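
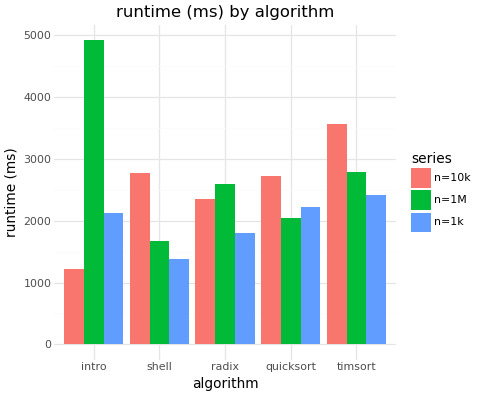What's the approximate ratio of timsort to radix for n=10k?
timsort ≈ 3500, radix ≈ 2500; 3500/2500 ≈ 1.4.

≈ 1.4×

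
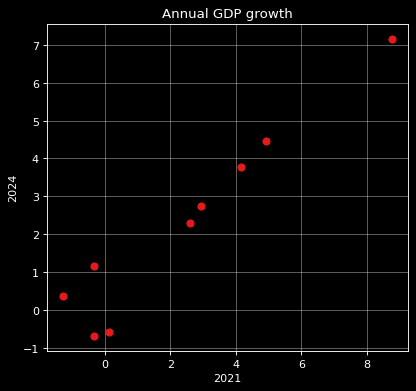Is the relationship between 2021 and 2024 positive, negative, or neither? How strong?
Points are positively correlated; strong (|r| ≈ 1.0).

positive, strong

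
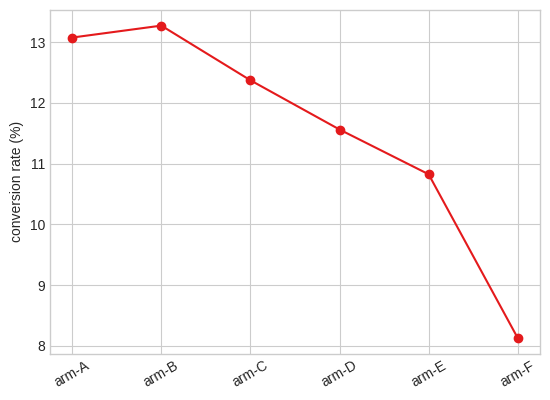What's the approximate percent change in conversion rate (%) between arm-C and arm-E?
≈ -12%

arm-C ≈ 12.5, arm-E ≈ 11.0; (11.0 − 12.5) / 12.5 ≈ -12%.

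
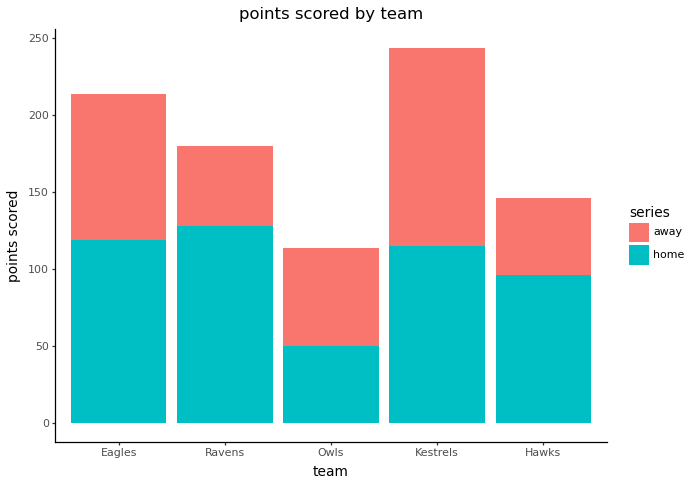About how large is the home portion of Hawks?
home top ≈ 100, bottom ≈ 0; segment ≈ 100.

≈ 100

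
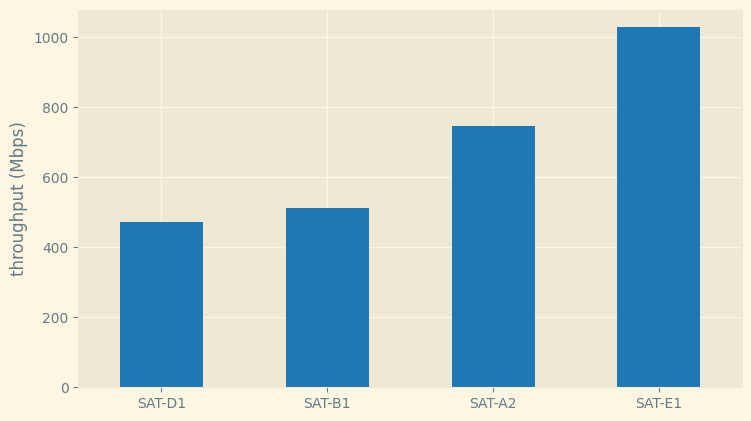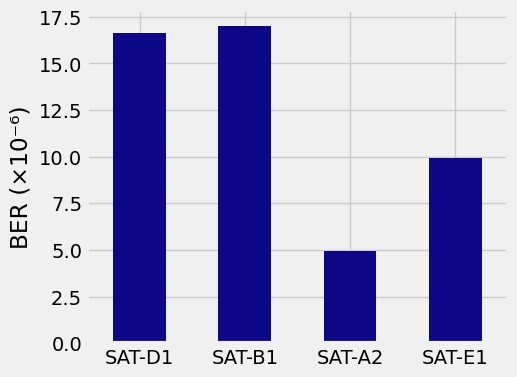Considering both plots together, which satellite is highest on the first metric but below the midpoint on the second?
SAT-E1

Chart 2 median BER (×10⁻⁶) ≈ 14; below-median satellites: SAT-A2, SAT-E1. Among those, SAT-E1 has the highest throughput (Mbps) (≈ 1000).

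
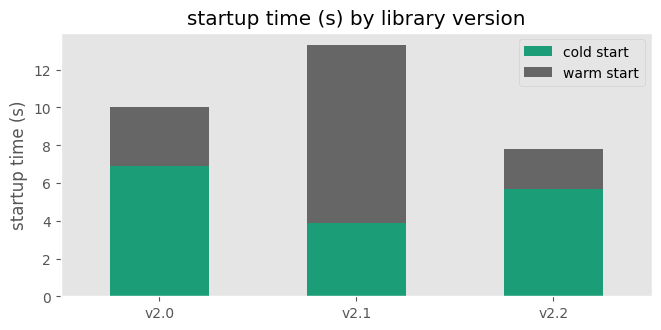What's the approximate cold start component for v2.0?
≈ 6

cold start top ≈ 6, bottom ≈ 0; segment ≈ 6.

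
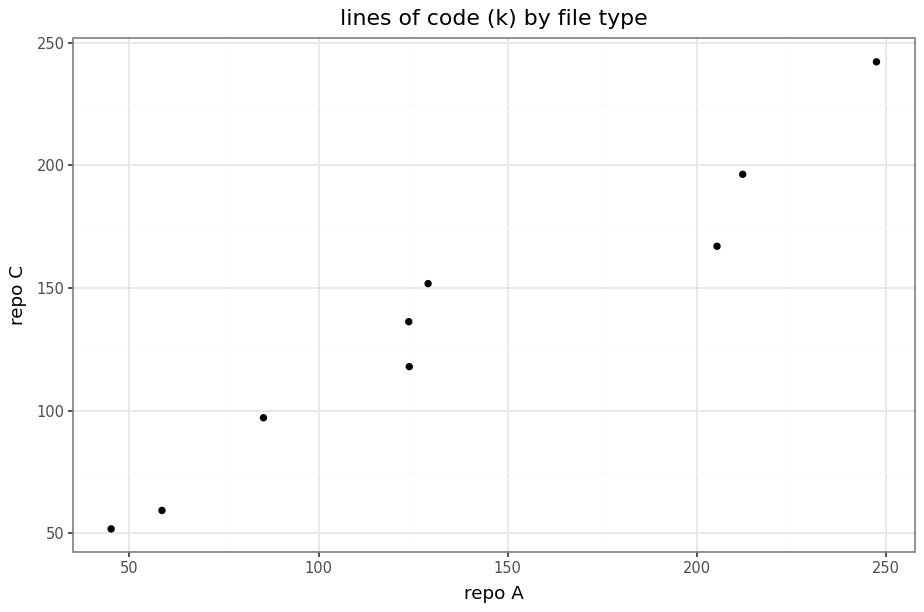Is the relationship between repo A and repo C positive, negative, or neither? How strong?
Points are positively correlated; strong (|r| ≈ 1.0).

positive, strong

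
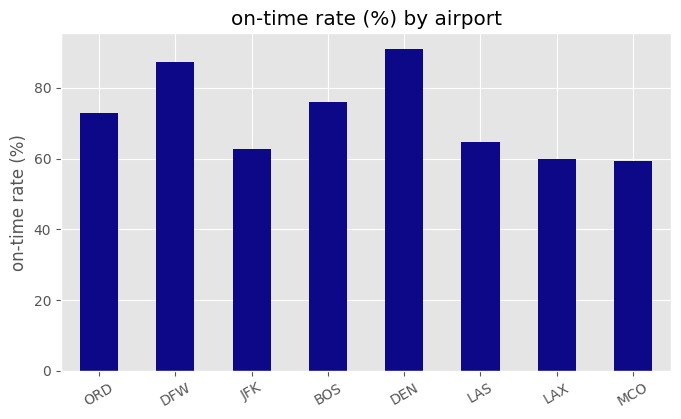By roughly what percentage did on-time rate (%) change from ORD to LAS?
ORD ≈ 70, LAS ≈ 60; (60 − 70) / 70 ≈ -14.3%.

≈ -14.3%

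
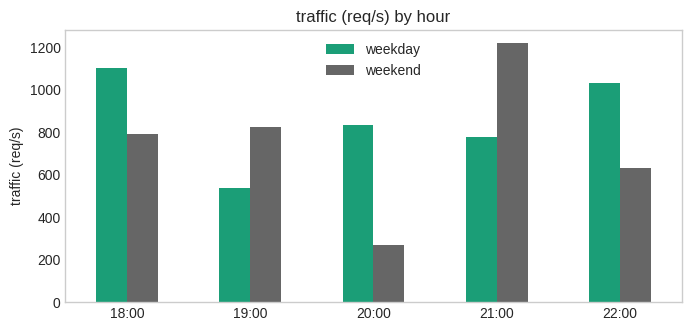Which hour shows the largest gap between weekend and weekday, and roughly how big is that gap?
20:00: weekend ≈ 200, weekday ≈ 800 → gap ≈ 600. Next-largest (21:00) is only ≈ 400.

20:00, ≈ 600 req/s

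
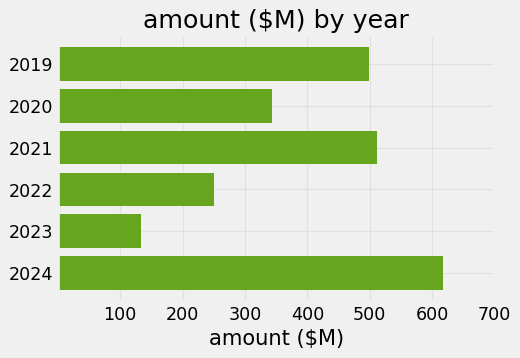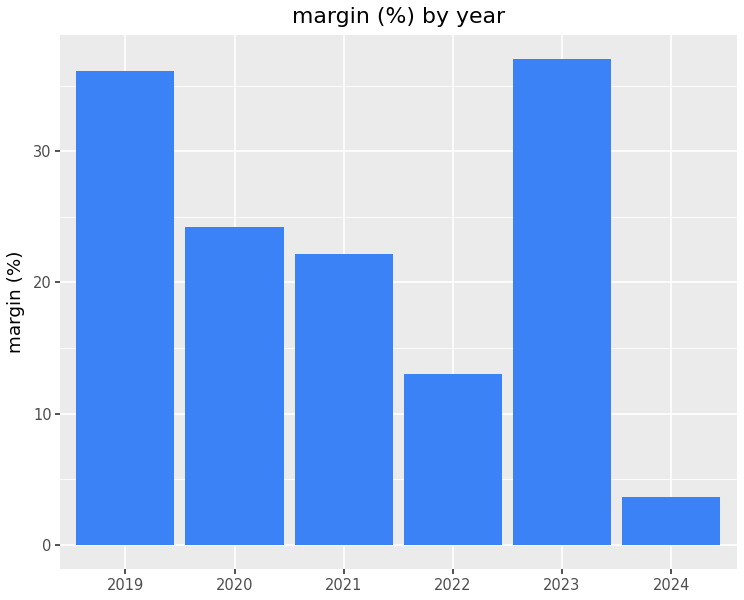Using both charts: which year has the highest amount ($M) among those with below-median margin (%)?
Chart 2 median margin (%) ≈ 25; below-median years: 2021, 2022, 2024. Among those, 2024 has the highest amount ($M) (≈ 600).

2024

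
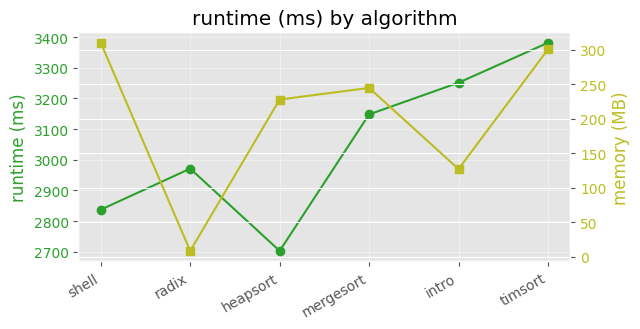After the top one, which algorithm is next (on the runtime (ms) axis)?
Top 3 (on the runtime (ms) axis): timsort ≈ 3400, intro ≈ 3300, mergesort ≈ 3100.

intro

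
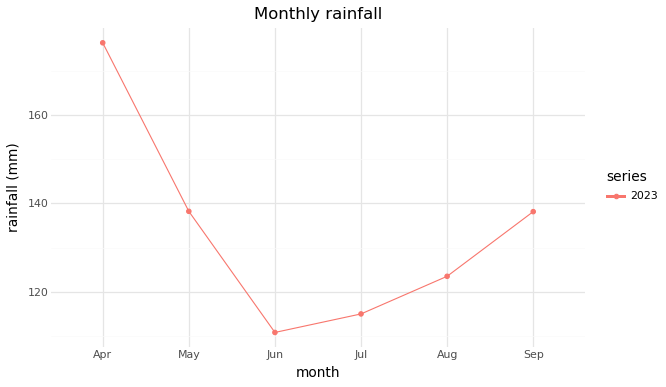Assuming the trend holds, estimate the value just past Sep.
≈ 155

Last three: 110, 120, 140 → slope ≈ 15/step → next ≈ 155.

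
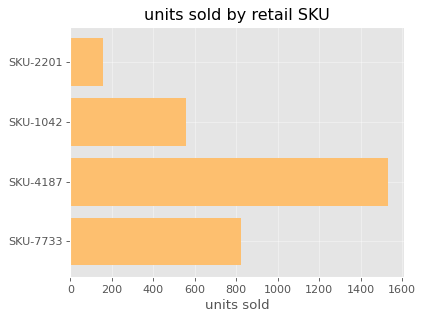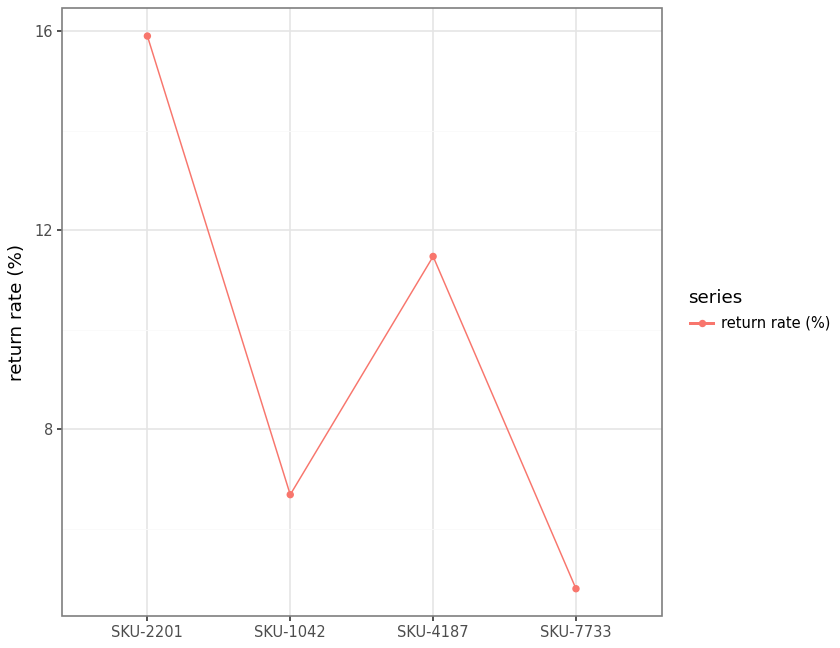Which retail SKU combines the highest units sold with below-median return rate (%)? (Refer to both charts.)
Chart 2 median return rate (%) ≈ 10; below-median retail SKUs: SKU-1042, SKU-7733. Among those, SKU-7733 has the highest units sold (≈ 800).

SKU-7733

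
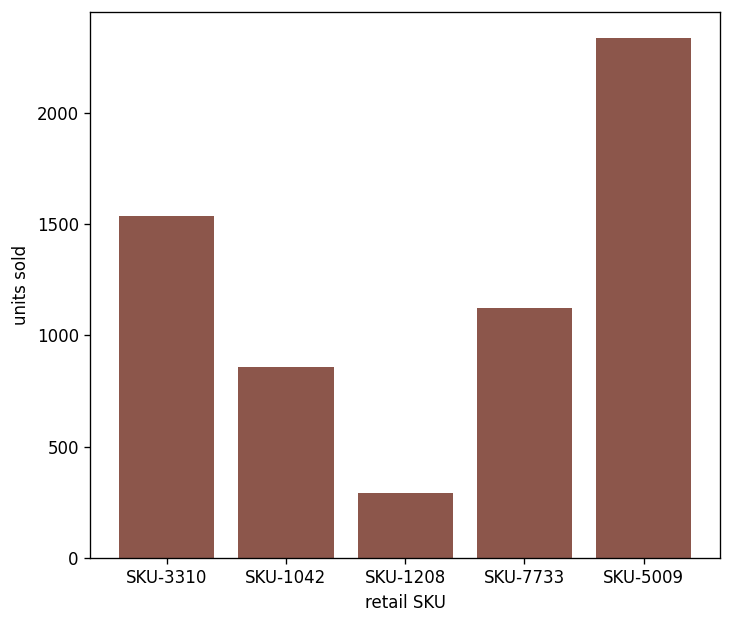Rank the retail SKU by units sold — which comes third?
SKU-7733

Top 4: SKU-5009 ≈ 2400, SKU-3310 ≈ 1600, SKU-7733 ≈ 1200, SKU-1042 ≈ 800.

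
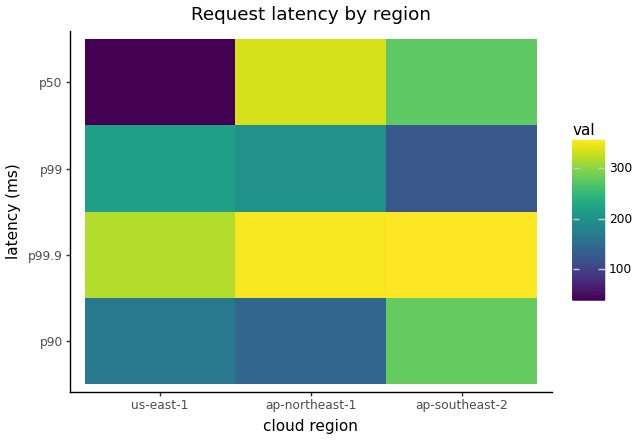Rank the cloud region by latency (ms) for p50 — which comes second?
ap-southeast-2

Top 3 for p50: ap-northeast-1 ≈ 350, ap-southeast-2 ≈ 300, us-east-1 ≈ 50.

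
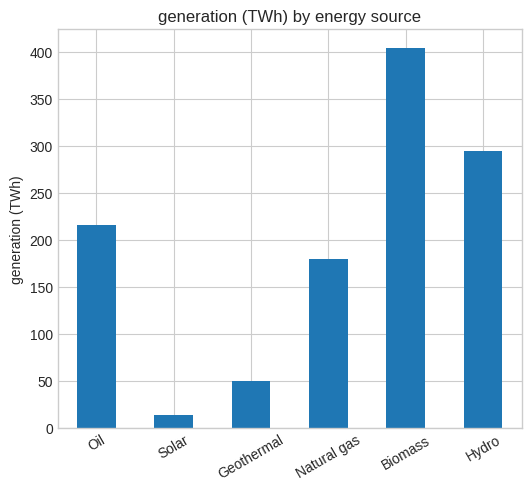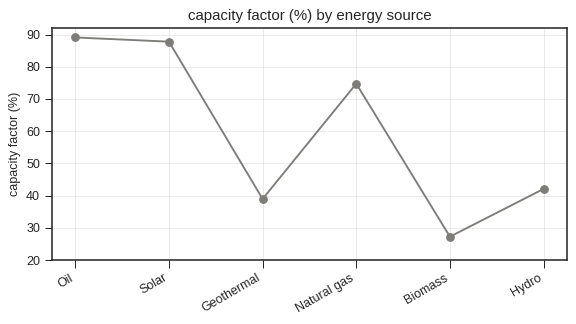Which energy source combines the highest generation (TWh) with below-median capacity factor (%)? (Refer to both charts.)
Biomass

Chart 2 median capacity factor (%) ≈ 60; below-median energy sources: Geothermal, Biomass, Hydro. Among those, Biomass has the highest generation (TWh) (≈ 400).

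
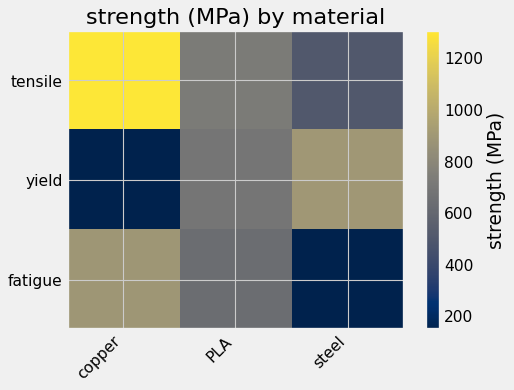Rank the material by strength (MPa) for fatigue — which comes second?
Top 3 for fatigue: copper ≈ 900, PLA ≈ 600, steel ≈ 200.

PLA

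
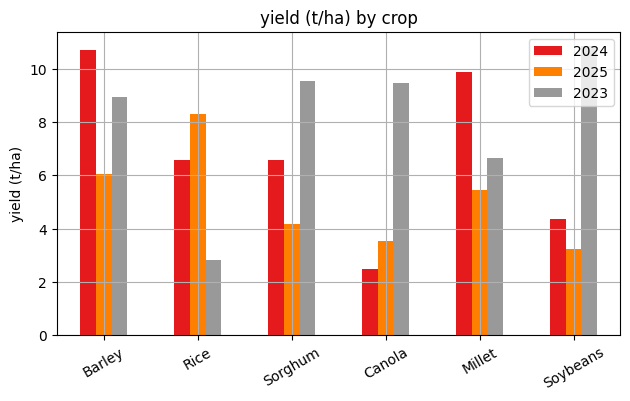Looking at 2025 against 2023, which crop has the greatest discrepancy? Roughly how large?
Soybeans, ≈ 8 t/ha

Soybeans: 2025 ≈ 3, 2023 ≈ 11 → gap ≈ 8. Next-largest (Canola) is only ≈ 5.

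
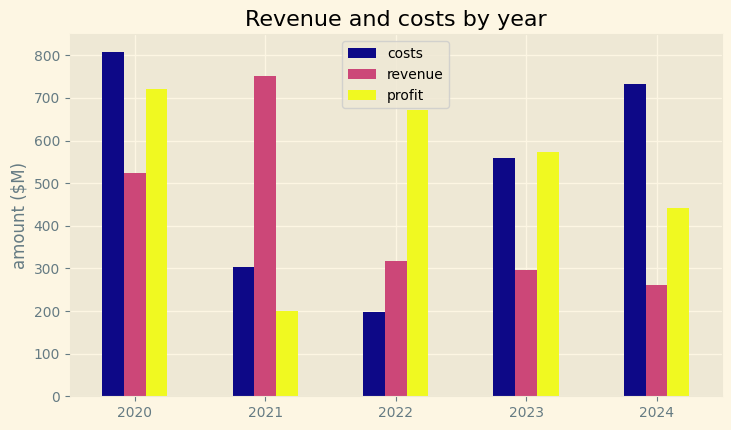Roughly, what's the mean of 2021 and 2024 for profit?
(200 + 400) / 2 ≈ 300.

≈ 300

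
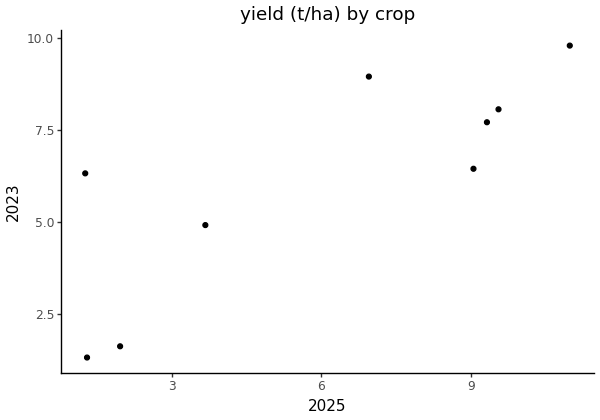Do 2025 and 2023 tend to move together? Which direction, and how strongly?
positive, strong

Points are positively correlated; strong (|r| ≈ 0.8).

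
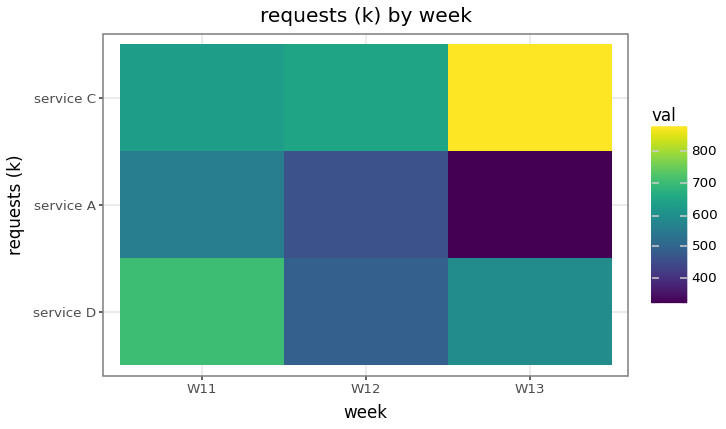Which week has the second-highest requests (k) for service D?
Top 3 for service D: W11 ≈ 700, W13 ≈ 600, W12 ≈ 500.

W13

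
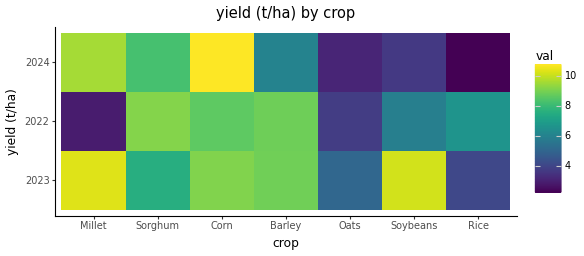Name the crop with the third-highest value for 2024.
Top 4 for 2024: Corn ≈ 11, Millet ≈ 10, Sorghum ≈ 8, Barley ≈ 6.

Sorghum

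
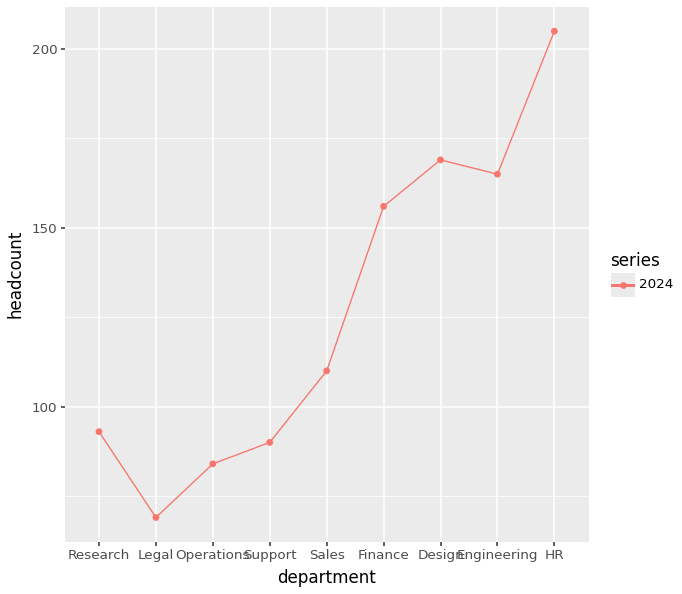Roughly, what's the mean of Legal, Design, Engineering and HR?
≈ 145

(60 + 160 + 160 + 200) / 4 ≈ 145.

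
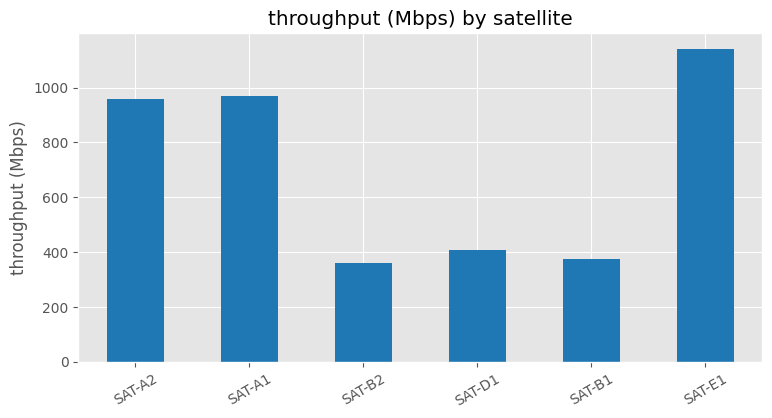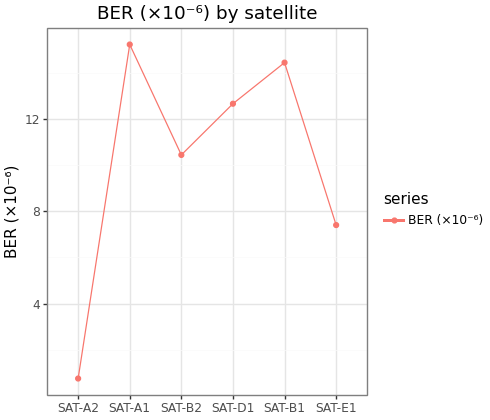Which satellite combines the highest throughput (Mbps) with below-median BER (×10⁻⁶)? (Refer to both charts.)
SAT-E1

Chart 2 median BER (×10⁻⁶) ≈ 12; below-median satellites: SAT-A2, SAT-B2, SAT-E1. Among those, SAT-E1 has the highest throughput (Mbps) (≈ 1200).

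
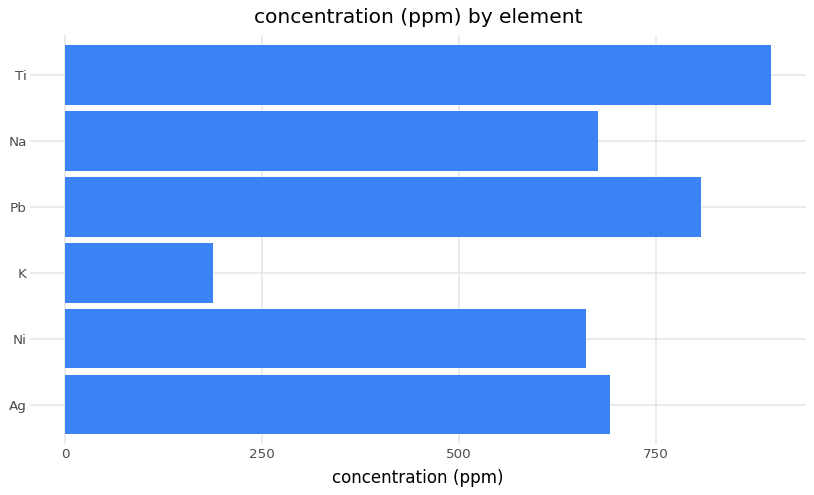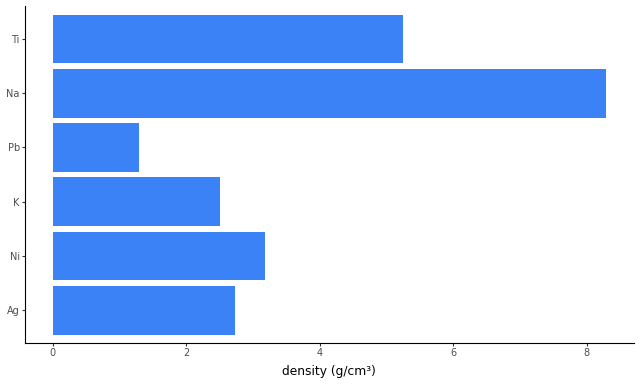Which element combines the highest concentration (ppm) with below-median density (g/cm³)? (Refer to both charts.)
Chart 2 median density (g/cm³) ≈ 3; below-median elements: Ag, K, Pb. Among those, Pb has the highest concentration (ppm) (≈ 800).

Pb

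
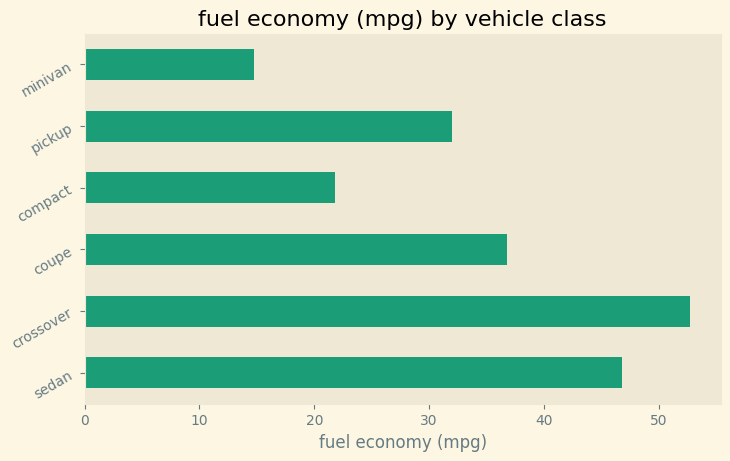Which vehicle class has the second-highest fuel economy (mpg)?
sedan

Top 3: crossover ≈ 55, sedan ≈ 45, coupe ≈ 35.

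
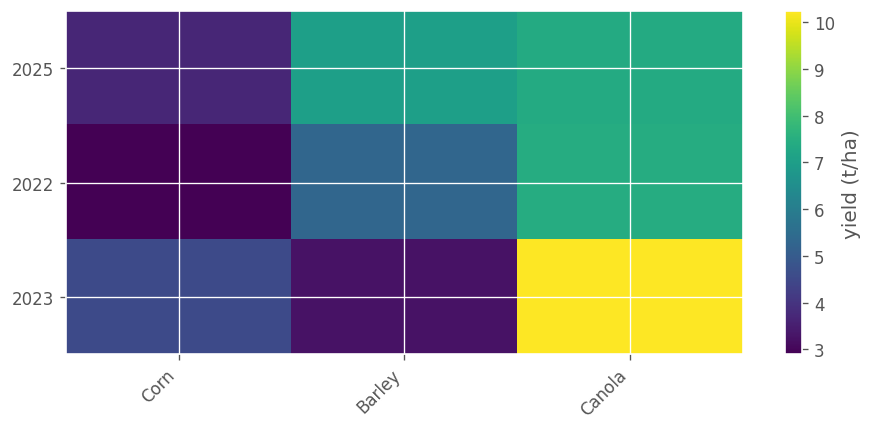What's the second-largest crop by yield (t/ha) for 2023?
Top 3 for 2023: Canola ≈ 10, Corn ≈ 5, Barley ≈ 3.

Corn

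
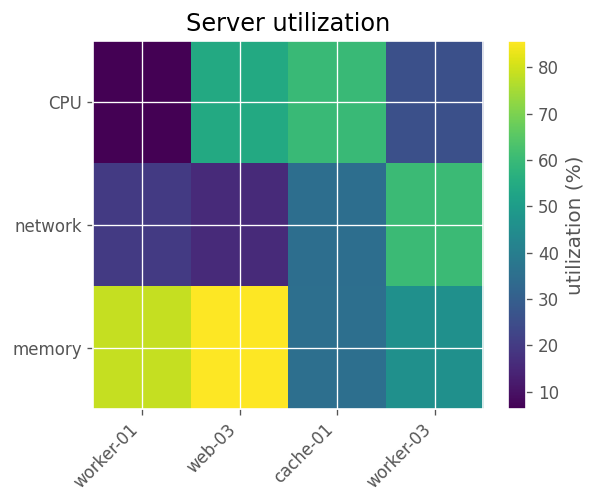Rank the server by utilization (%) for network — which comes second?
cache-01

Top 3 for network: worker-03 ≈ 60, cache-01 ≈ 30, worker-01 ≈ 20.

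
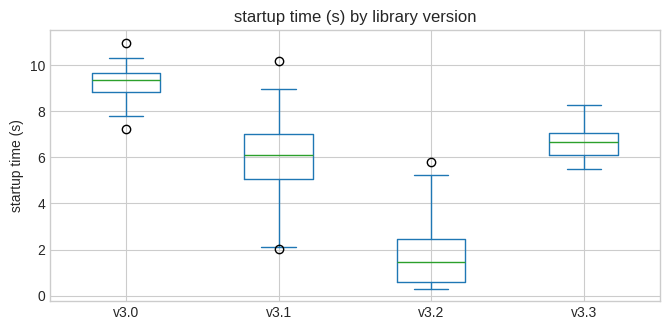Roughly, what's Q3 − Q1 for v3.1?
Q3 ≈ 7, Q1 ≈ 5; IQR ≈ 2.

≈ 2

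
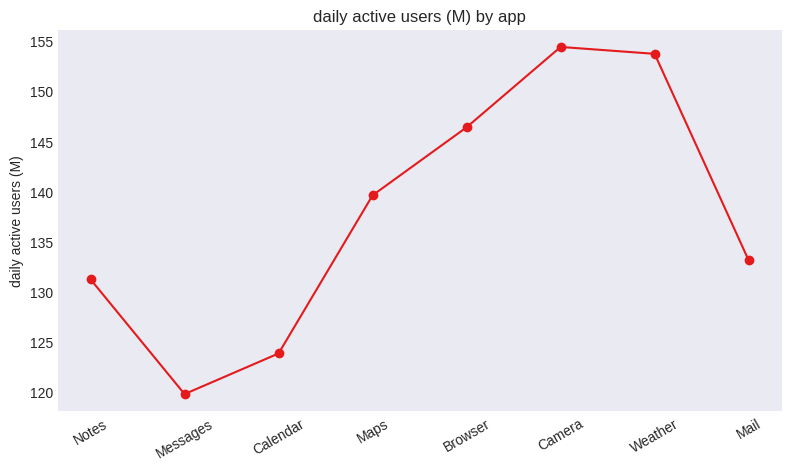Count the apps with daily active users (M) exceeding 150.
2

Above 150: Camera, Weather.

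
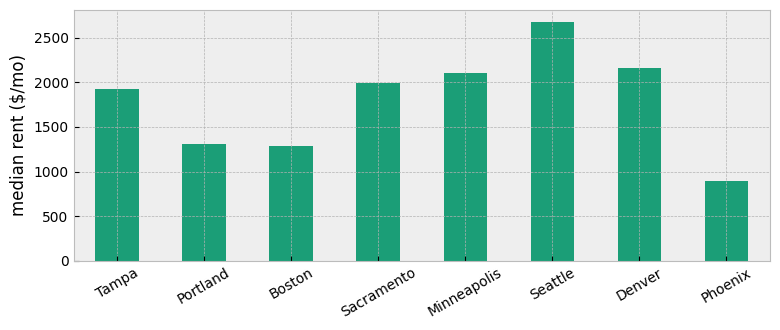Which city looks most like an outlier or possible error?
Phoenix ≈ 1000; the rest sit between ≈ 1500 and ≈ 2500.

Phoenix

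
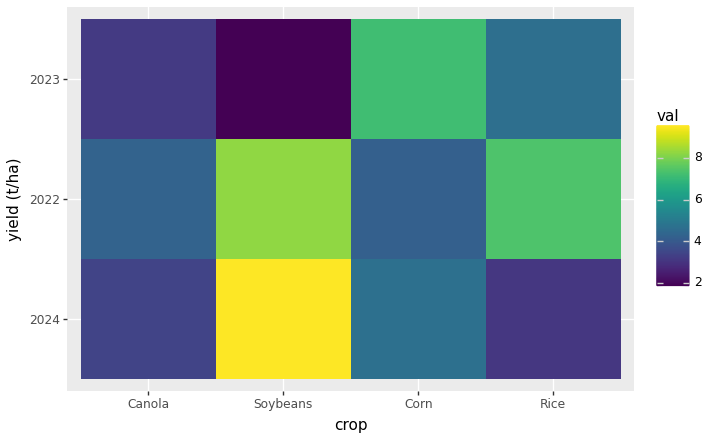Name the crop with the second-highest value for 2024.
Corn

Top 3 for 2024: Soybeans ≈ 10, Corn ≈ 5, Canola ≈ 3.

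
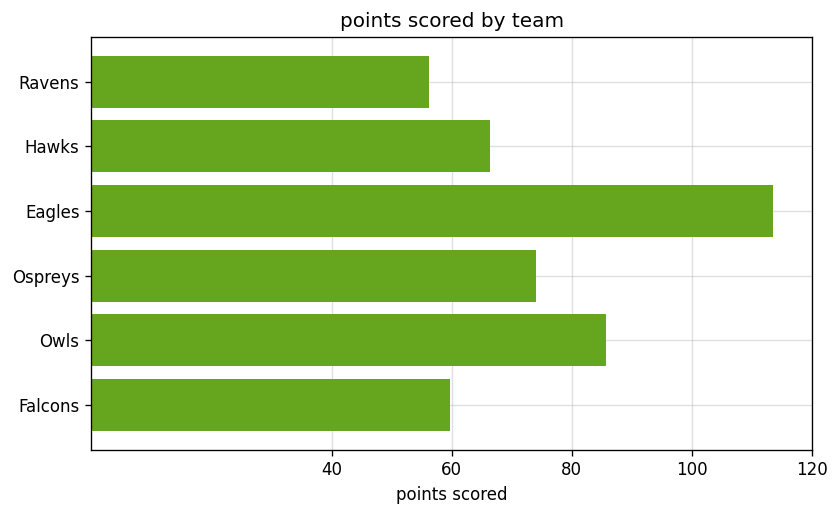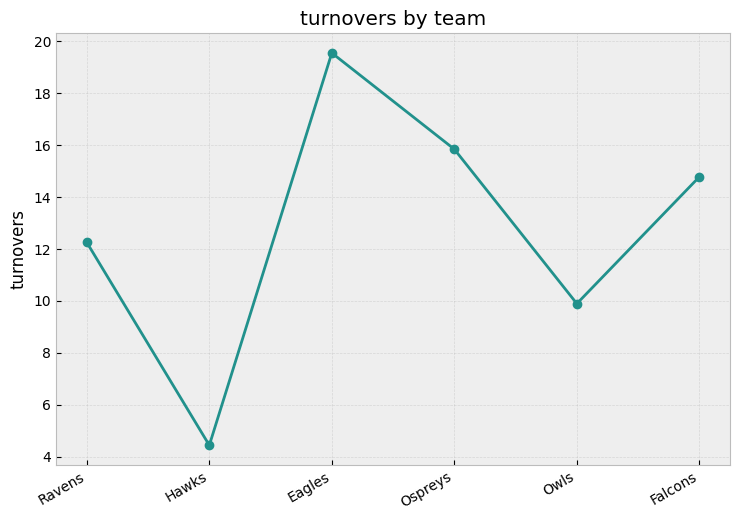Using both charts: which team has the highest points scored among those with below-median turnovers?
Chart 2 median turnovers ≈ 14; below-median teams: Ravens, Hawks, Owls. Among those, Owls has the highest points scored (≈ 80).

Owls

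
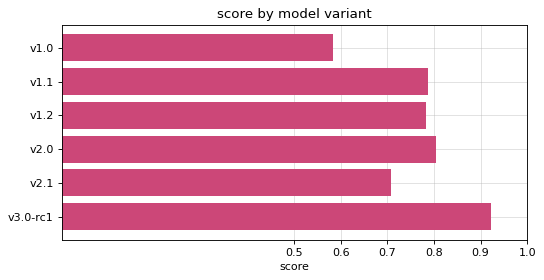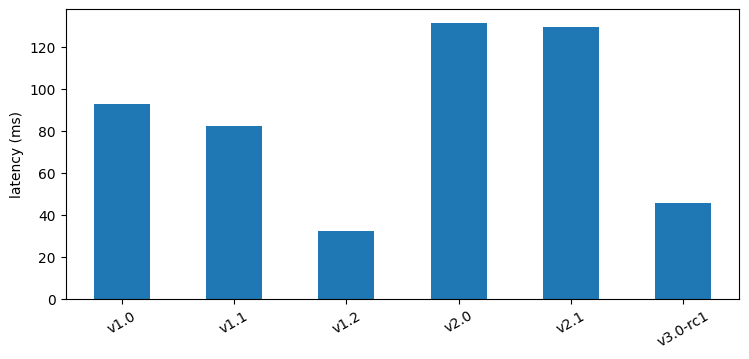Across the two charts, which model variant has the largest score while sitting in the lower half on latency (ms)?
v3.0-rc1

Chart 2 median latency (ms) ≈ 80; below-median model variants: v1.1, v1.2, v3.0-rc1. Among those, v3.0-rc1 has the highest score (≈ 0.9).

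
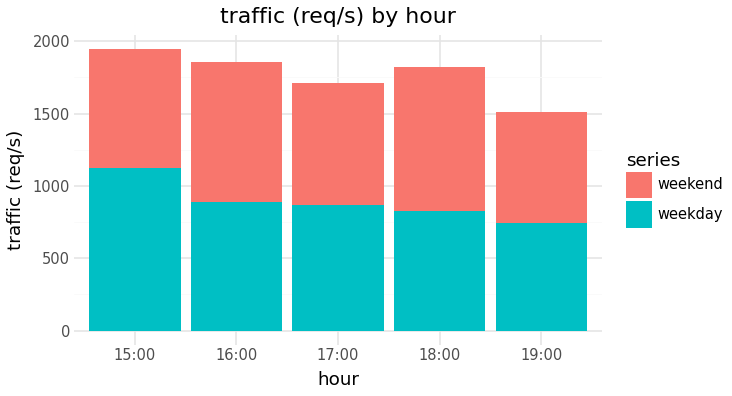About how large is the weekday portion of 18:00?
≈ 800

weekday top ≈ 800, bottom ≈ 0; segment ≈ 800.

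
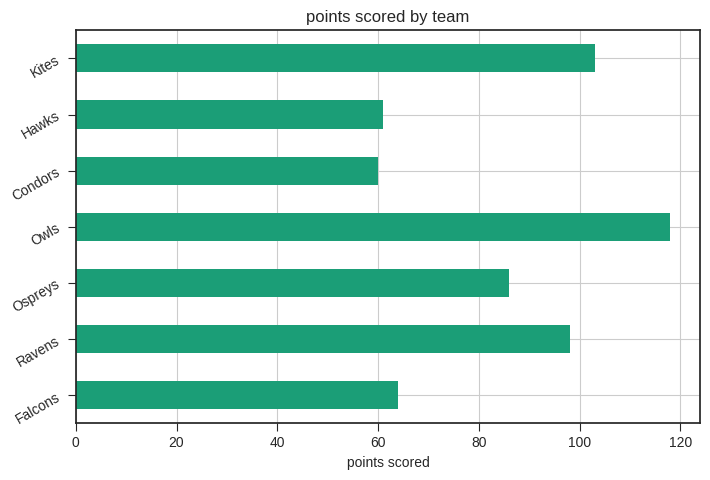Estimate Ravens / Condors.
Ravens ≈ 100, Condors ≈ 60; 100/60 ≈ 1.67.

≈ 1.67×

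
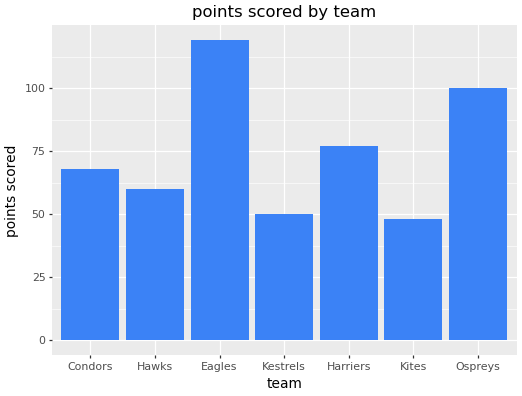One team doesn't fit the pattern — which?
Eagles

Eagles ≈ 120; the rest sit between ≈ 50 and ≈ 100.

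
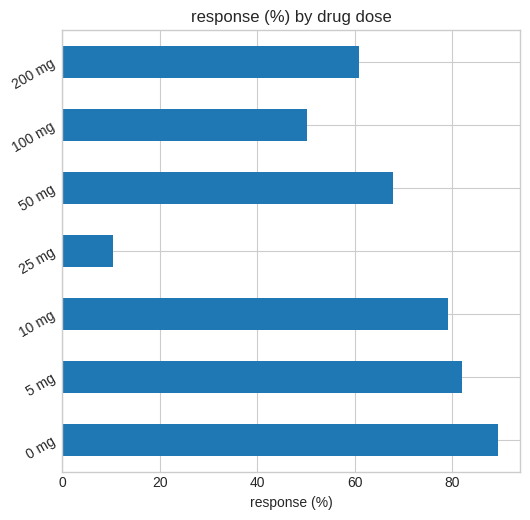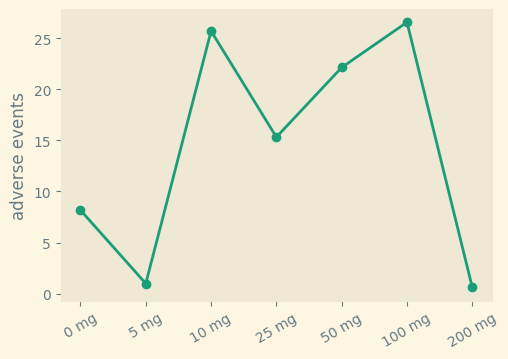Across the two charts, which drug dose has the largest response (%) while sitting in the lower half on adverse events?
Chart 2 median adverse events ≈ 15; below-median drug doses: 0 mg, 5 mg, 200 mg. Among those, 0 mg has the highest response (%) (≈ 90).

0 mg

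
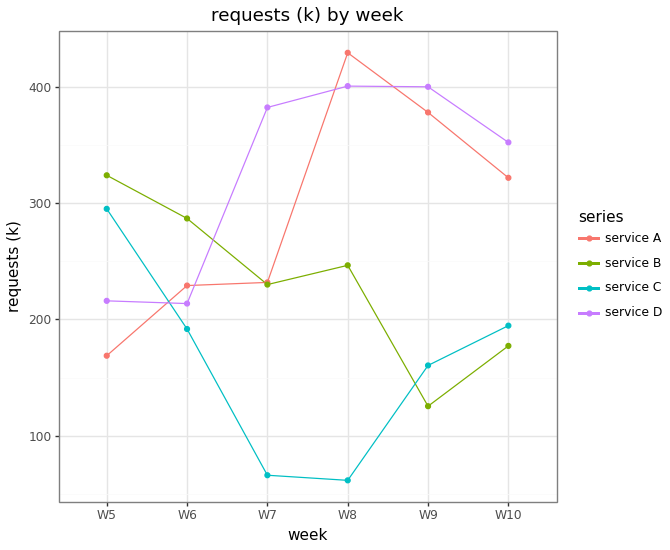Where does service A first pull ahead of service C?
W6

W5: service A ≈ 150 vs service C ≈ 300 (not yet); W6: service A ≈ 250 vs service C ≈ 200 (first crossover).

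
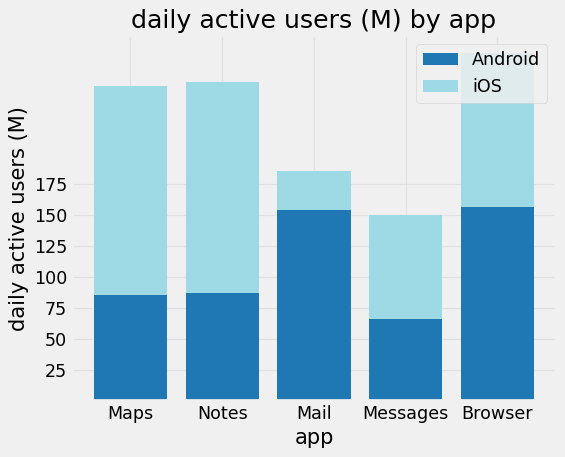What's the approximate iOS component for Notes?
iOS top ≈ 250, bottom ≈ 75; segment ≈ 175.

≈ 175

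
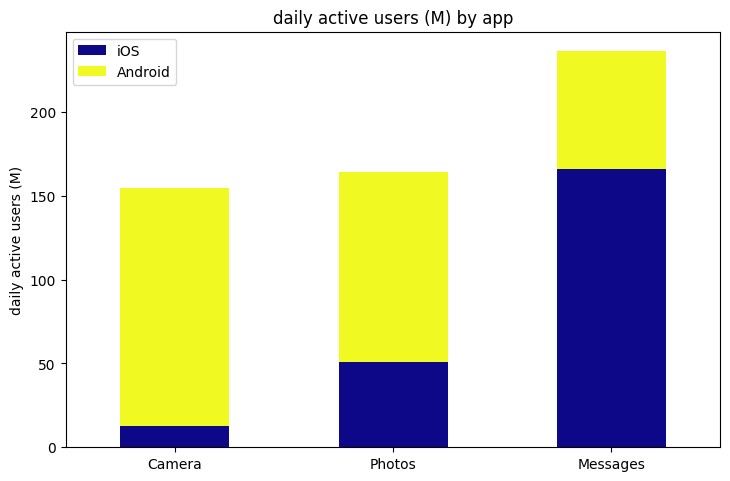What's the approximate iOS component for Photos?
≈ 60

iOS top ≈ 60, bottom ≈ 0; segment ≈ 60.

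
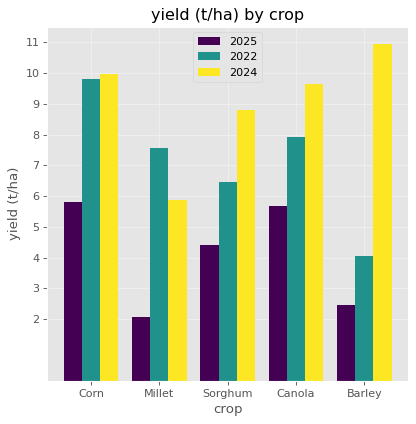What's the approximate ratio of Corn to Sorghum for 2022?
≈ 1.67×

Corn ≈ 10, Sorghum ≈ 6; 10/6 ≈ 1.67.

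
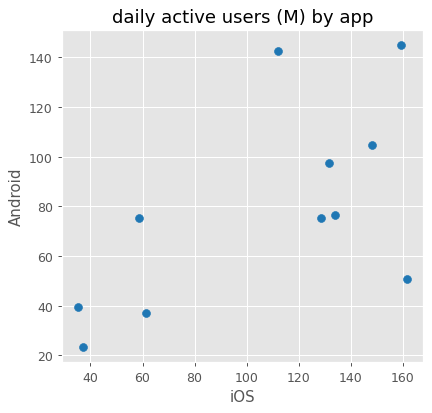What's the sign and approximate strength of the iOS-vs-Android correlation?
Points are positively correlated; moderate (|r| ≈ 0.6).

positive, moderate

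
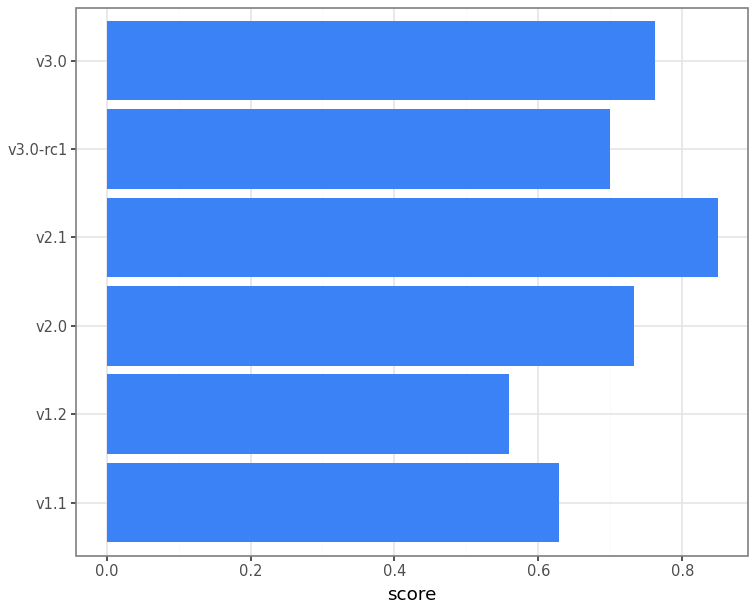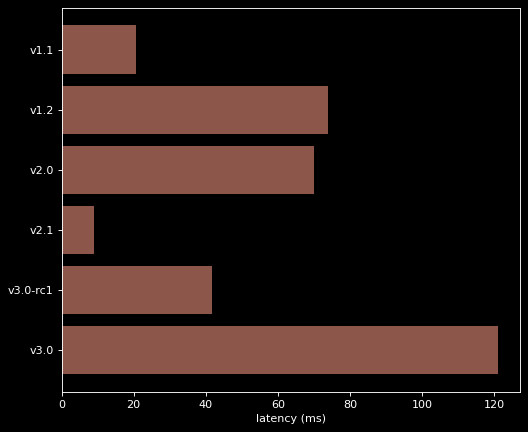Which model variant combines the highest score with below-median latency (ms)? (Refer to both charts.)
v2.1

Chart 2 median latency (ms) ≈ 60; below-median model variants: v1.1, v2.1, v3.0-rc1. Among those, v2.1 has the highest score (≈ 0.8).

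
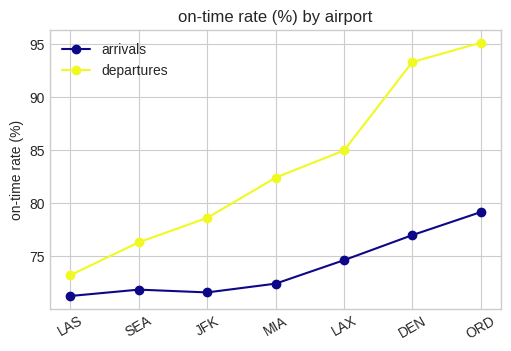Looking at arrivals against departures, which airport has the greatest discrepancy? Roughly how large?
DEN: arrivals ≈ 76, departures ≈ 94 → gap ≈ 18. Next-largest (ORD) is only ≈ 16.

DEN, ≈ 18 %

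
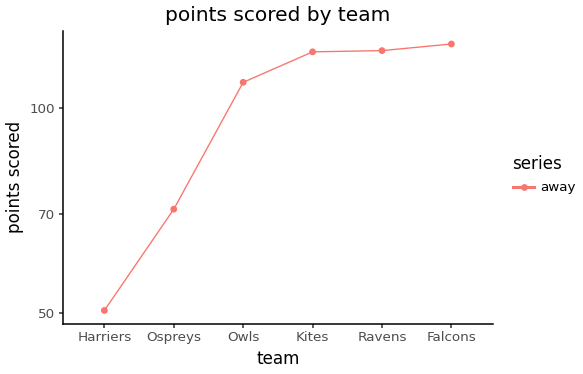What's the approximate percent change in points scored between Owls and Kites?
Owls ≈ 110, Kites ≈ 120; (120 − 110) / 110 ≈ +9.1%.

≈ +9.1%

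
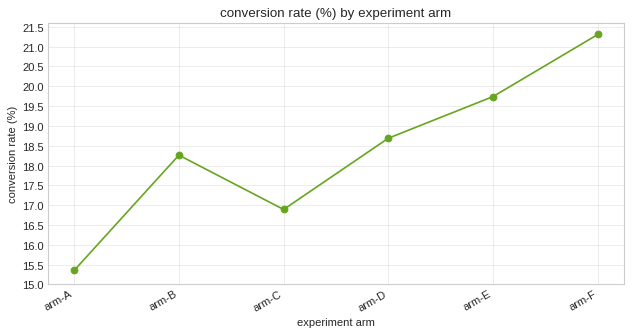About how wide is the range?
Max arm-F ≈ 21.5, min arm-A ≈ 15.5; range ≈ 6.0.

≈ 6.0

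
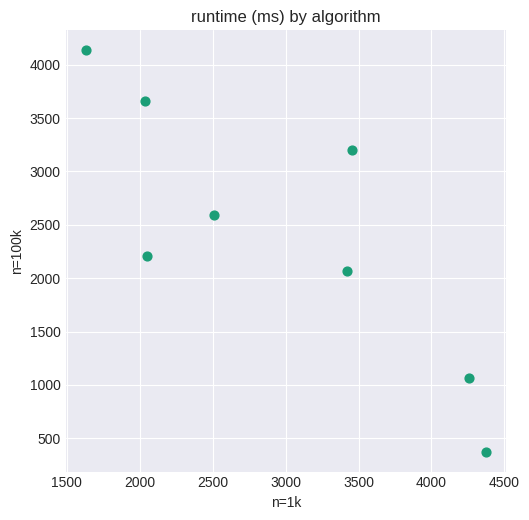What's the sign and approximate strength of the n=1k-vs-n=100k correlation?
Points are negatively correlated; strong (|r| ≈ 0.8).

negative, strong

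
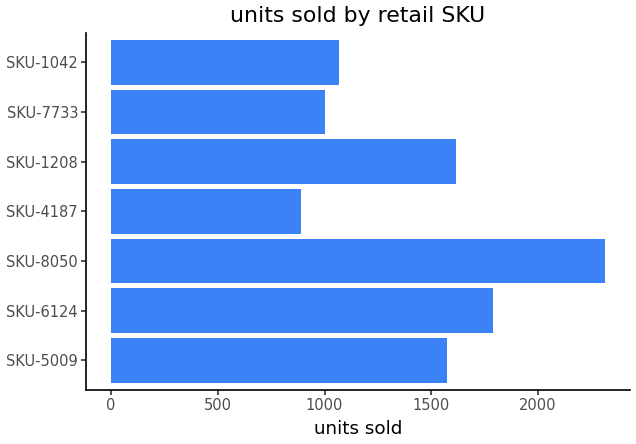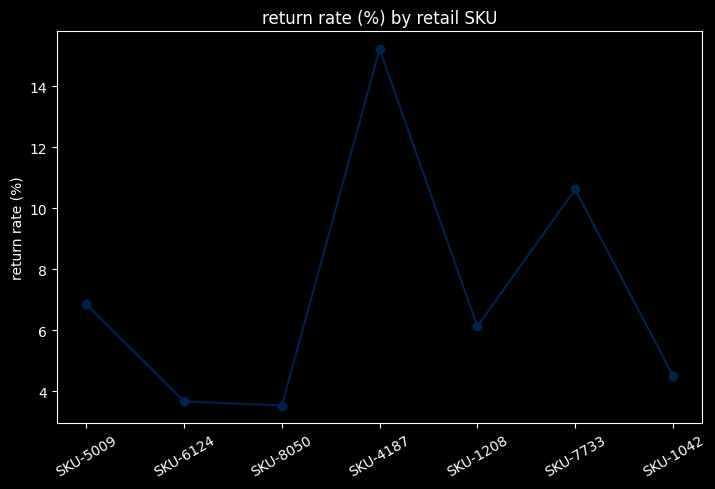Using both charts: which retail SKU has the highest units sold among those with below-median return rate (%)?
Chart 2 median return rate (%) ≈ 6; below-median retail SKUs: SKU-6124, SKU-8050, SKU-1042. Among those, SKU-8050 has the highest units sold (≈ 2500).

SKU-8050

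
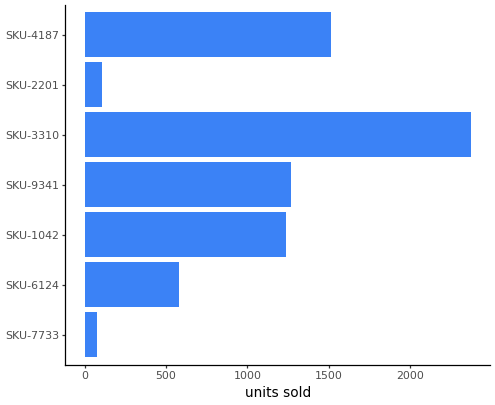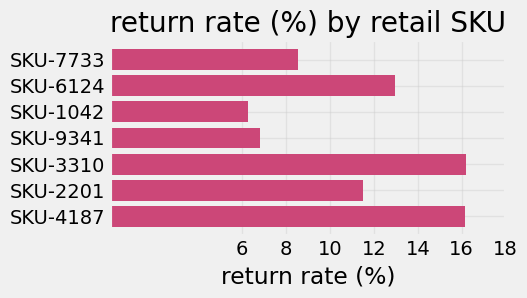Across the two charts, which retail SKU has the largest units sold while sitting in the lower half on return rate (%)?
Chart 2 median return rate (%) ≈ 12; below-median retail SKUs: SKU-7733, SKU-1042, SKU-9341. Among those, SKU-9341 has the highest units sold (≈ 1500).

SKU-9341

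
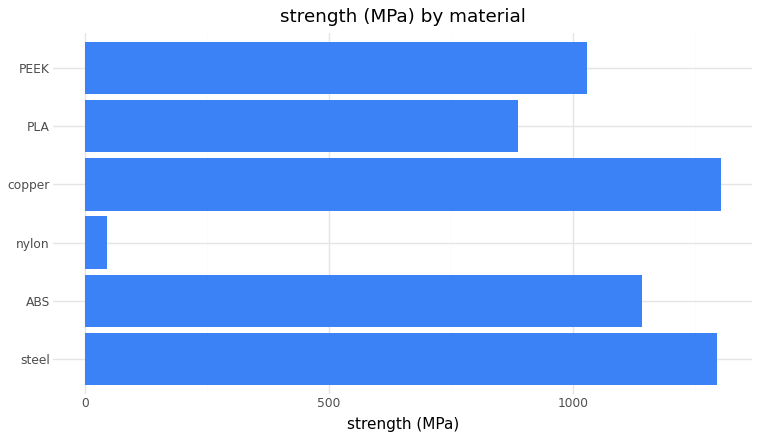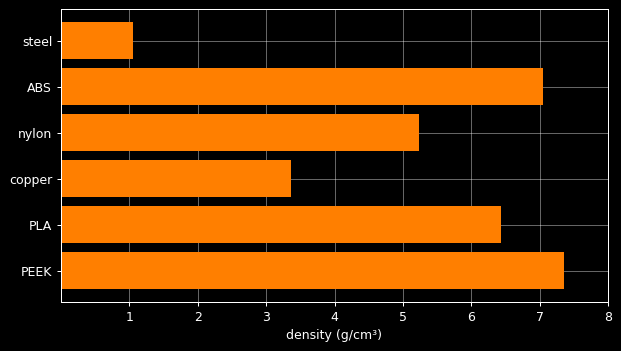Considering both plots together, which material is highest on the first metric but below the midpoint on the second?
Chart 2 median density (g/cm³) ≈ 6; below-median materials: steel, nylon, copper. Among those, copper has the highest strength (MPa) (≈ 1400).

copper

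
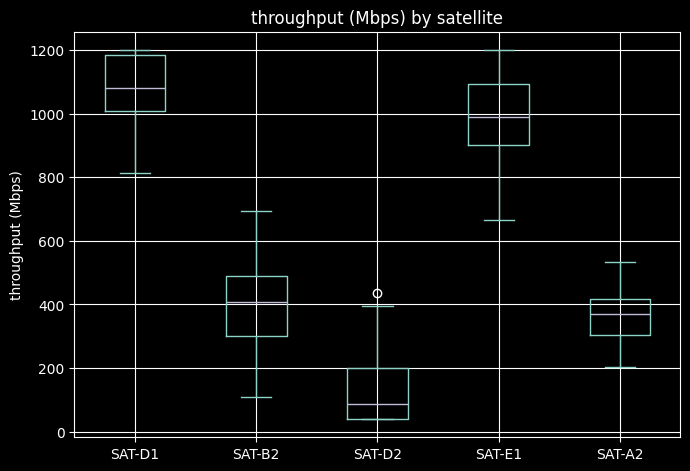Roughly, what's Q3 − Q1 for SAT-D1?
≈ 200

Q3 ≈ 1200, Q1 ≈ 1000; IQR ≈ 200.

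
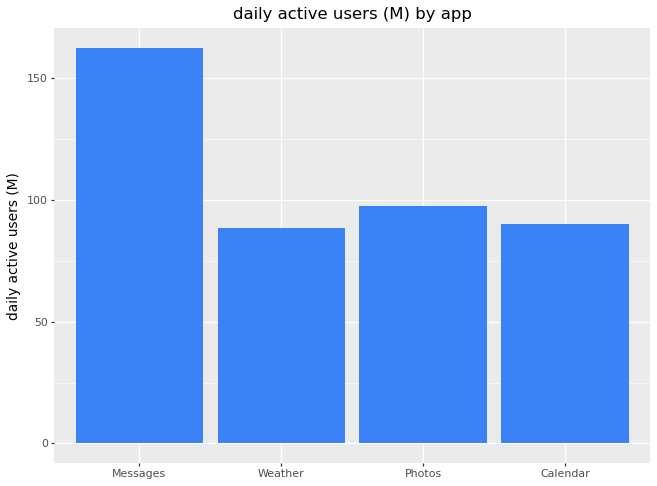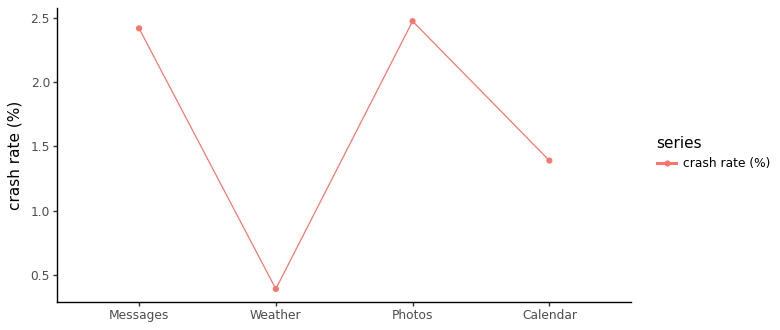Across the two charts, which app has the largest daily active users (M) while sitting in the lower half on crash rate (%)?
Chart 2 median crash rate (%) ≈ 2; below-median apps: Weather, Calendar. Among those, Calendar has the highest daily active users (M) (≈ 100).

Calendar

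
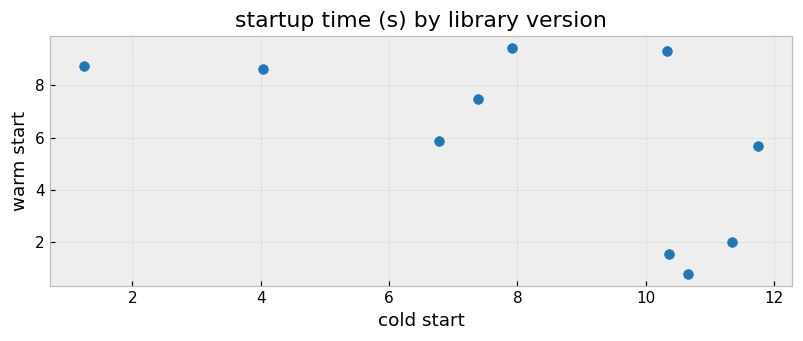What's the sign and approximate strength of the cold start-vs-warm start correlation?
Points are negatively correlated; moderate (|r| ≈ 0.6).

negative, moderate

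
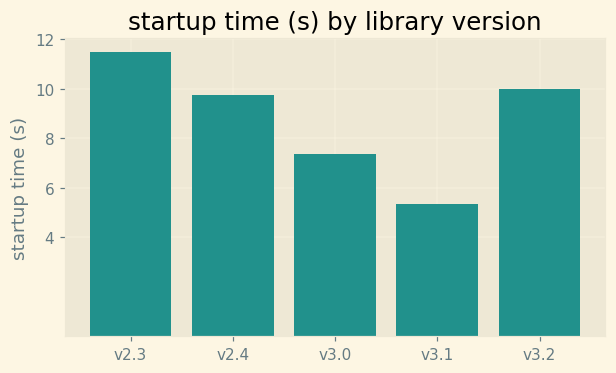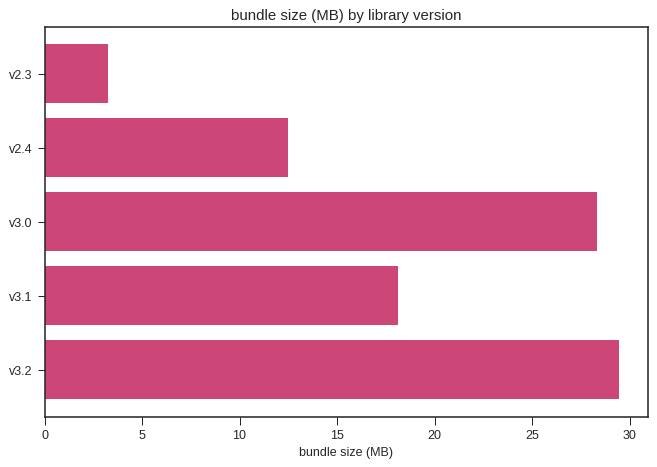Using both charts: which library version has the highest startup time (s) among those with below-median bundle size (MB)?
Chart 2 median bundle size (MB) ≈ 20; below-median library versions: v2.3, v2.4. Among those, v2.3 has the highest startup time (s) (≈ 12).

v2.3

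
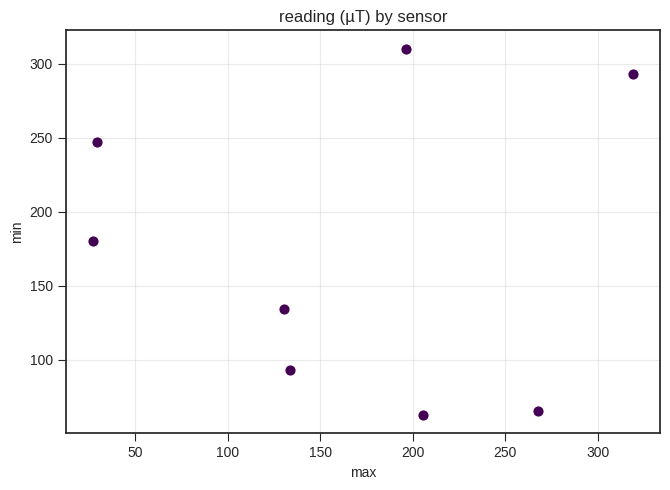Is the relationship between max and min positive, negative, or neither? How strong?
Points are roughly uncorrelated; weak (|r| ≈ 0.0).

no clear correlation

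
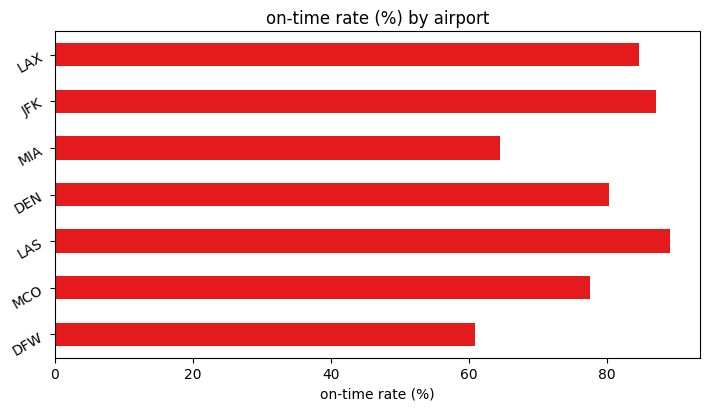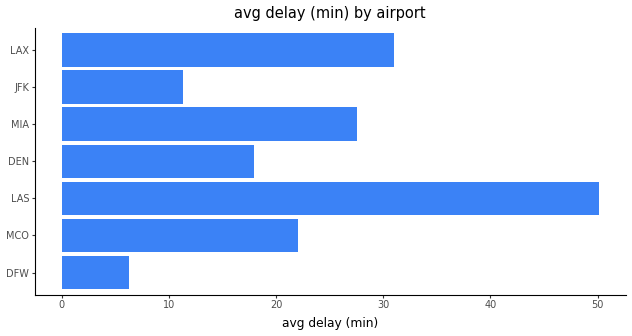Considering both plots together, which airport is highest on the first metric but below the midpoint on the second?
Chart 2 median avg delay (min) ≈ 20; below-median airports: DFW, DEN, JFK. Among those, JFK has the highest on-time rate (%) (≈ 90).

JFK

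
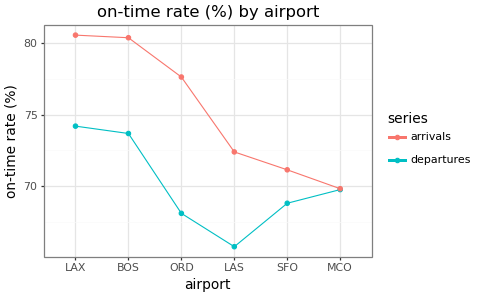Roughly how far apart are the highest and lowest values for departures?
Max LAX ≈ 74, min LAS ≈ 66; range ≈ 8.

≈ 8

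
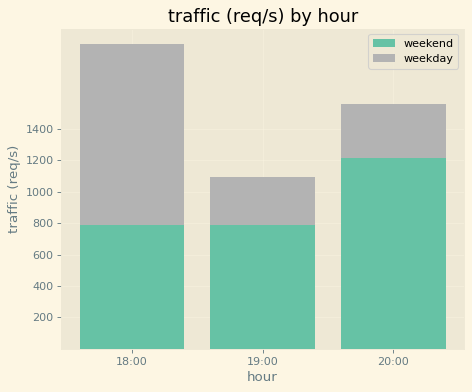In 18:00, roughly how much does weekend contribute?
≈ 800

weekend top ≈ 800, bottom ≈ 0; segment ≈ 800.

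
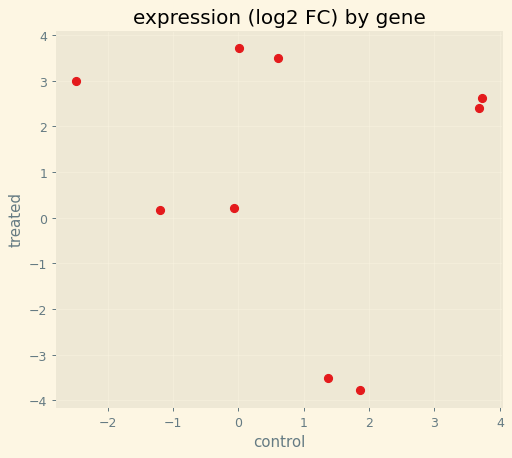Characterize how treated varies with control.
Points are roughly uncorrelated; weak (|r| ≈ 0.1).

no clear correlation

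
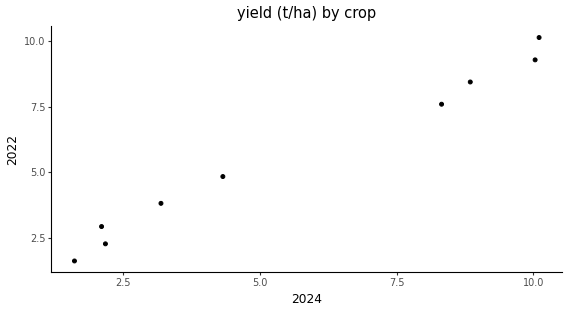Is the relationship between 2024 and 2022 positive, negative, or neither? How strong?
positive, strong

Points are positively correlated; strong (|r| ≈ 1.0).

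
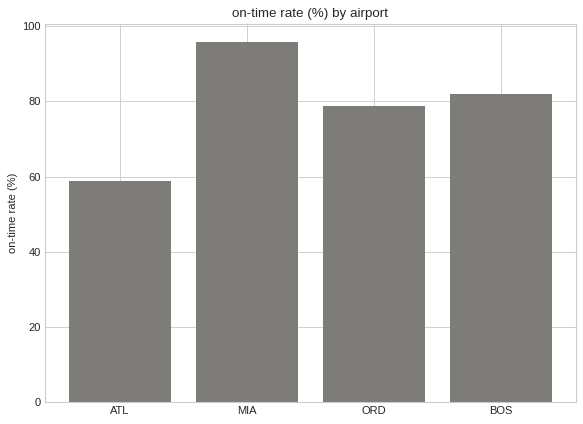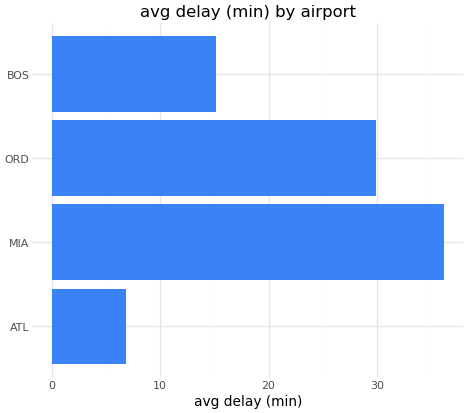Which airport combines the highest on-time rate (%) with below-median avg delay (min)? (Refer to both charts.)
BOS

Chart 2 median avg delay (min) ≈ 25; below-median airports: ATL, BOS. Among those, BOS has the highest on-time rate (%) (≈ 80).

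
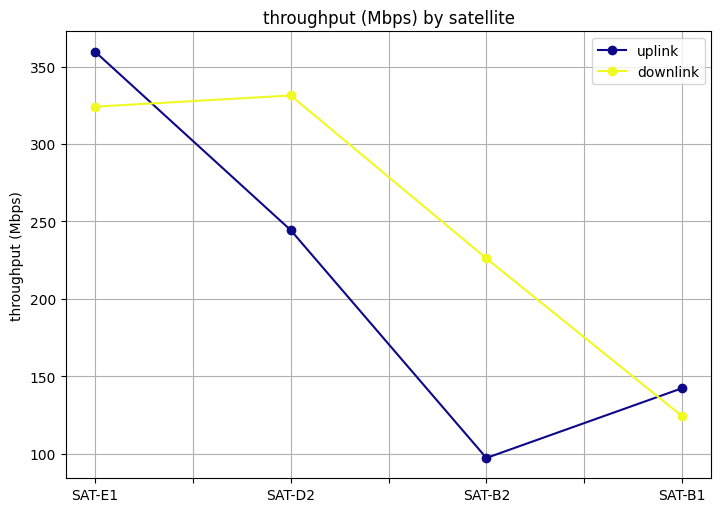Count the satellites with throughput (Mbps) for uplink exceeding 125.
Above 125: SAT-E1, SAT-D2, SAT-B1.

3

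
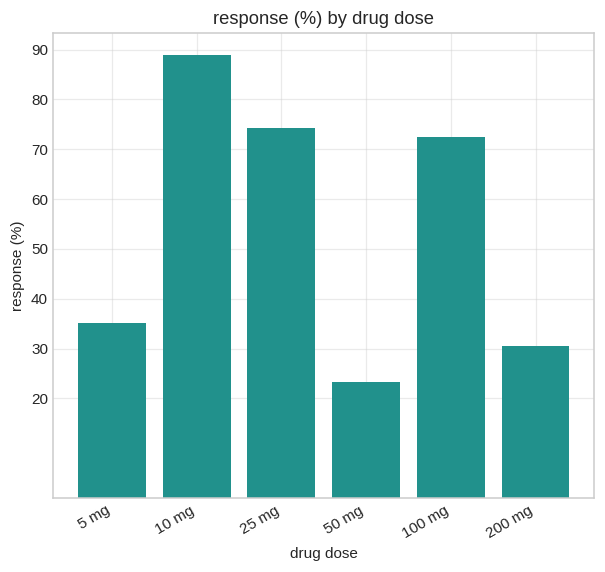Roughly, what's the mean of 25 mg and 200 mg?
(70 + 30) / 2 ≈ 50.

≈ 50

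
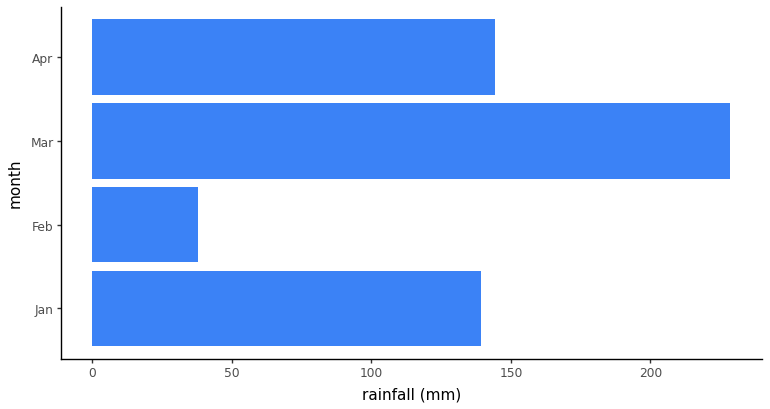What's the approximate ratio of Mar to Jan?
≈ 1.57×

Mar ≈ 220, Jan ≈ 140; 220/140 ≈ 1.57.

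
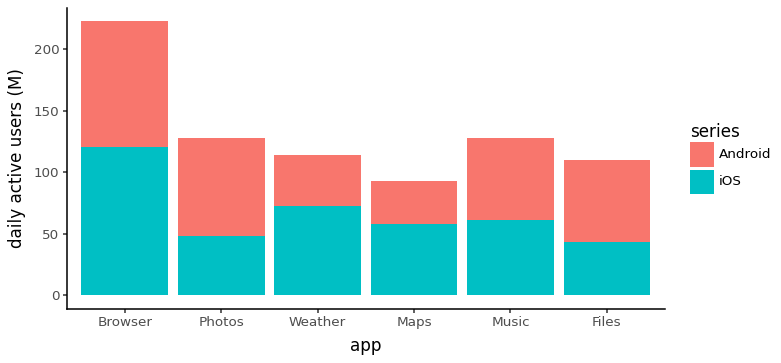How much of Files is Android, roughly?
Android top ≈ 120, bottom ≈ 40; segment ≈ 80.

≈ 80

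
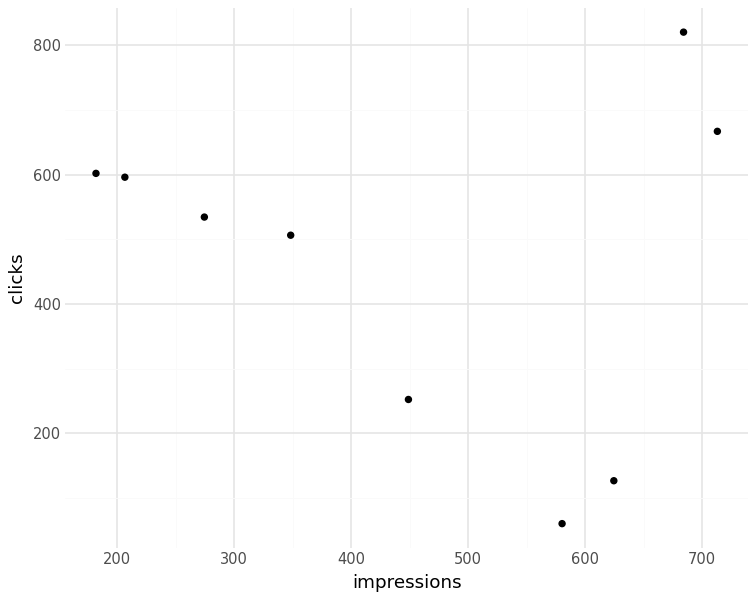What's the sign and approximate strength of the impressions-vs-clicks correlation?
no clear correlation

Points are roughly uncorrelated; weak (|r| ≈ 0.1).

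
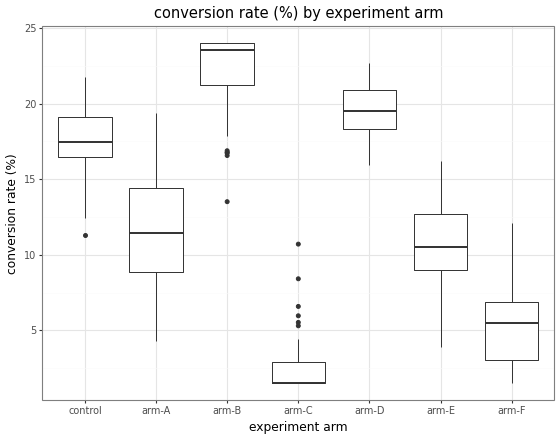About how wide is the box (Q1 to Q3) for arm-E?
Q3 ≈ 12, Q1 ≈ 8; IQR ≈ 4.

≈ 4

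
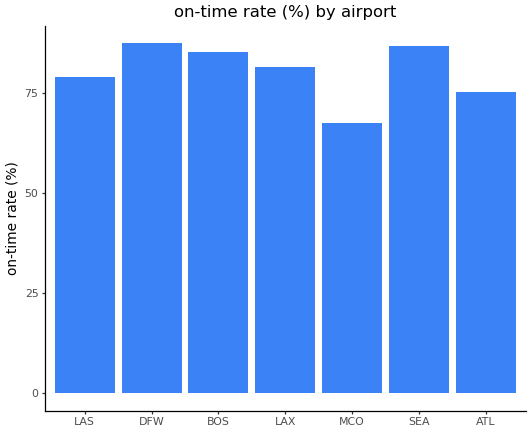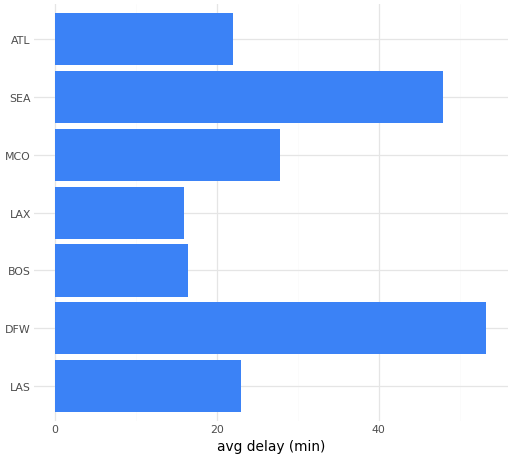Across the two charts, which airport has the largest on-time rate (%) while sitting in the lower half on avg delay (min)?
Chart 2 median avg delay (min) ≈ 25; below-median airports: BOS, LAX, ATL. Among those, BOS has the highest on-time rate (%) (≈ 90).

BOS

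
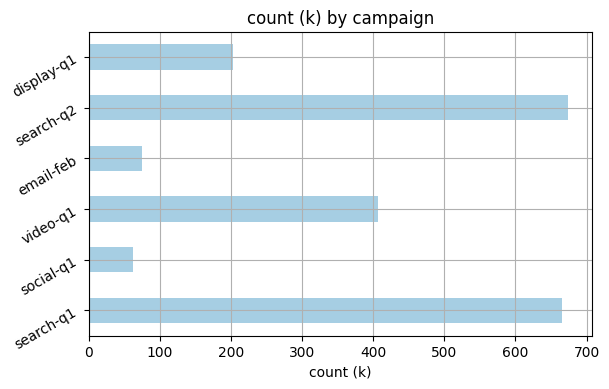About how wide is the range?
≈ 600

Max search-q2 ≈ 700, min social-q1 ≈ 100; range ≈ 600.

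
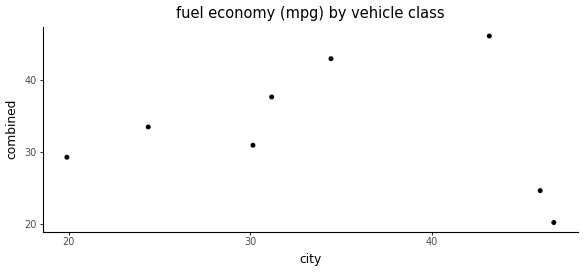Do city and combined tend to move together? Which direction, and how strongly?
no clear correlation

Points are roughly uncorrelated; weak (|r| ≈ 0.2).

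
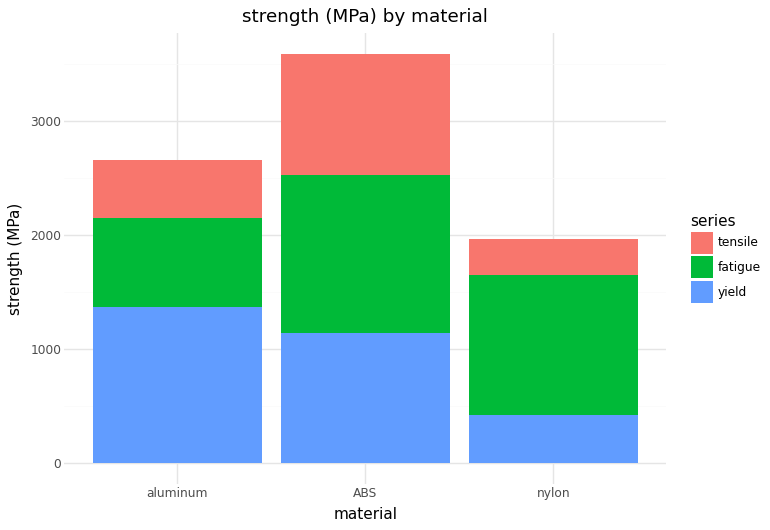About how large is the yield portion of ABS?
yield top ≈ 1000, bottom ≈ 0; segment ≈ 1000.

≈ 1000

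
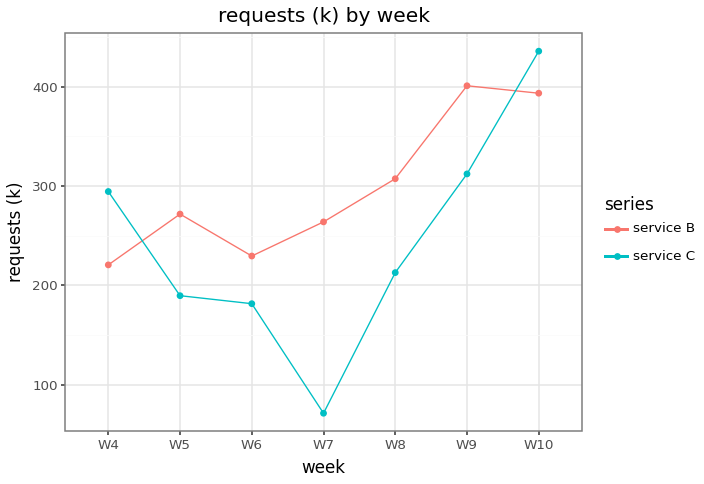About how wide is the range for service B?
Max W9 ≈ 400, min W4 ≈ 200; range ≈ 200.

≈ 200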